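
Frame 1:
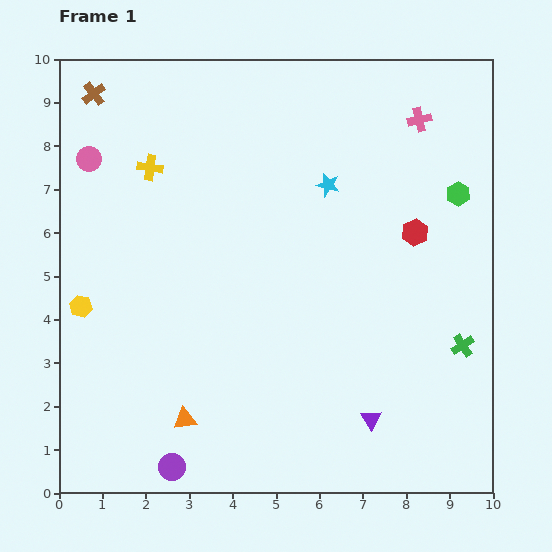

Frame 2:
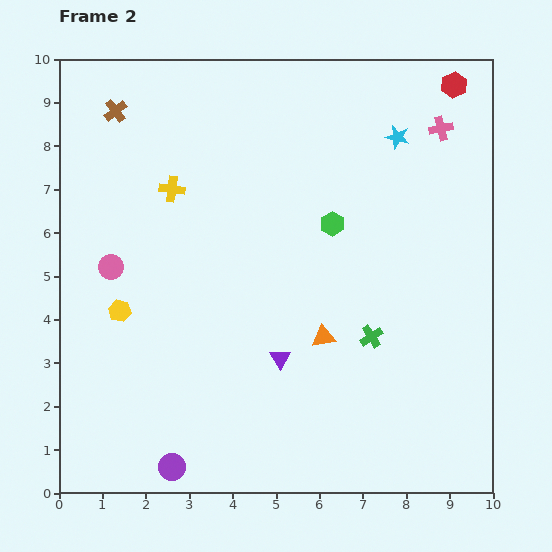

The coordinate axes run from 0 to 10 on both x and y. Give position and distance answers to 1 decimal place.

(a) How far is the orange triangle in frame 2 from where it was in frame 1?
3.7

The orange triangle moved from (2.9, 1.7) to (6.1, 3.6), a distance of √(3.2² + 1.9²) ≈ 3.7.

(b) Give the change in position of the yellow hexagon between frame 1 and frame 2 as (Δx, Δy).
(0.9, -0.1)

The yellow hexagon was at (0.5, 4.3) in frame 1 and (1.4, 4.2) in frame 2.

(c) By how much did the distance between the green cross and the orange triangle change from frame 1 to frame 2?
-5.5

Distance in frame 1: 6.6. Distance in frame 2: 1.1.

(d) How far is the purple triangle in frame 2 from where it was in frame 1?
2.5

The purple triangle moved from (7.2, 1.7) to (5.1, 3.1), a distance of √(2.1² + 1.4²) ≈ 2.5.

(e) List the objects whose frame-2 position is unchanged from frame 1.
the purple circle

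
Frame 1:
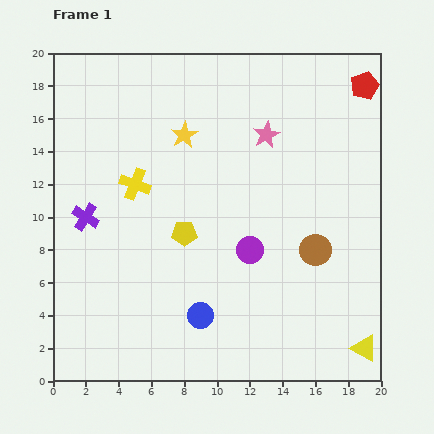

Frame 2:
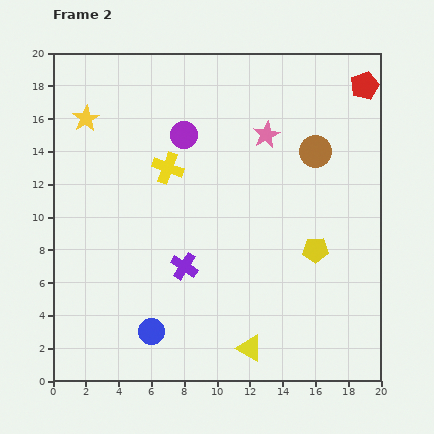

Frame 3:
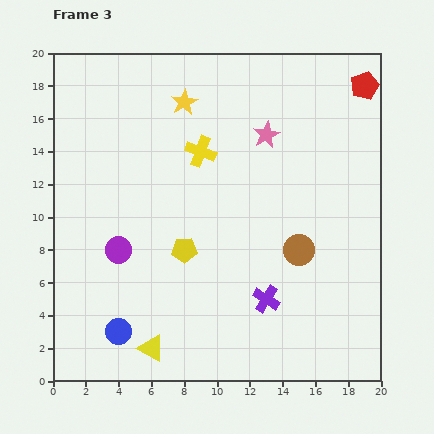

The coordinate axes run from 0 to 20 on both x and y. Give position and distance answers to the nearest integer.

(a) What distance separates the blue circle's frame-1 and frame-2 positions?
3

The blue circle moved from (9, 4) to (6, 3), a distance of √(3² + 1²) ≈ 3.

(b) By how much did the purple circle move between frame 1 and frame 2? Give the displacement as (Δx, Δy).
(-4, 7)

The purple circle was at (12, 8) in frame 1 and (8, 15) in frame 2.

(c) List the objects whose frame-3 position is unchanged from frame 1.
the red pentagon, the pink star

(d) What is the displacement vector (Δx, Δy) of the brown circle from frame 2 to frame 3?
(-1, -6)

The brown circle was at (16, 14) in frame 2 and (15, 8) in frame 3.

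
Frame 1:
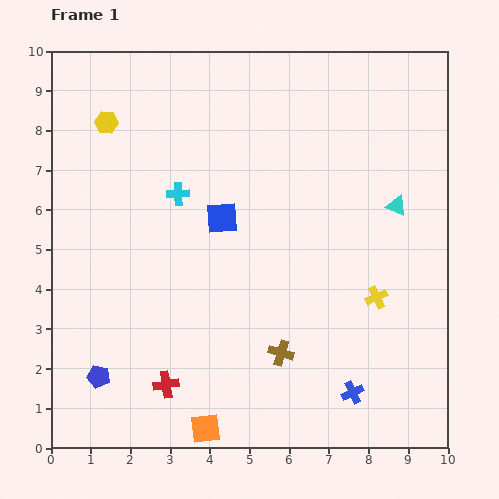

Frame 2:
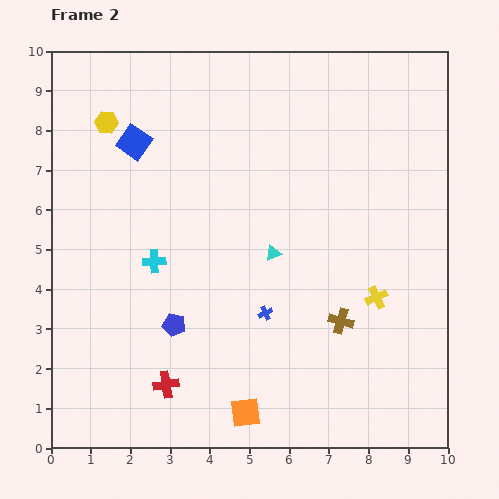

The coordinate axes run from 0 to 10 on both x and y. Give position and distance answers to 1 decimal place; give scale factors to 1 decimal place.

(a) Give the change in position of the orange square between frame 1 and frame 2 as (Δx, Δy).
(1.0, 0.4)

The orange square was at (3.9, 0.5) in frame 1 and (4.9, 0.9) in frame 2.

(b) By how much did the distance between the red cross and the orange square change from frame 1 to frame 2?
+0.6

Distance in frame 1: 1.5. Distance in frame 2: 2.1.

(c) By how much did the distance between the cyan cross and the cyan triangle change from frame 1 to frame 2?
-2.5

Distance in frame 1: 5.5. Distance in frame 2: 3.0.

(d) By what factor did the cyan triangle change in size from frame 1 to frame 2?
0.8×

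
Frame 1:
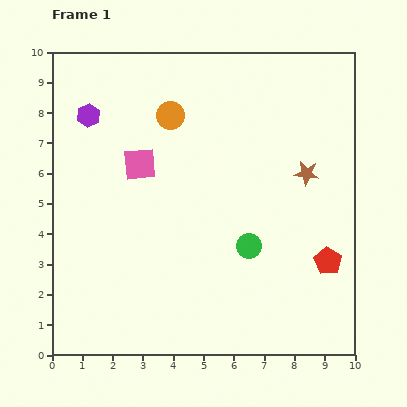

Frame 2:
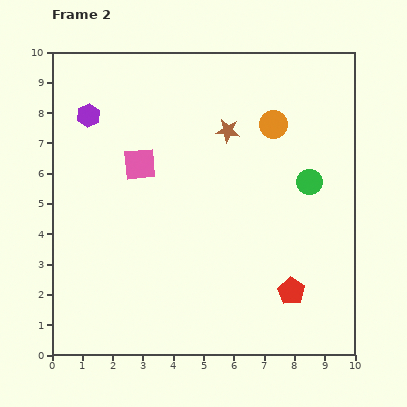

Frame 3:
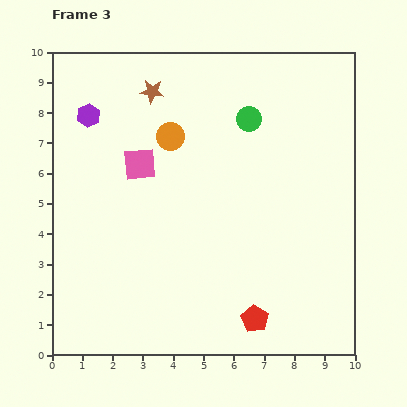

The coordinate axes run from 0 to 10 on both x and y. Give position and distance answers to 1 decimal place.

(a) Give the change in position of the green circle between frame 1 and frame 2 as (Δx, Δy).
(2.0, 2.1)

The green circle was at (6.5, 3.6) in frame 1 and (8.5, 5.7) in frame 2.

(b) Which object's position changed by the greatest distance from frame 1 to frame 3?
the brown star

(moved 5.8; next 4.2)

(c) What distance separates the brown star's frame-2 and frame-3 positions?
2.8

The brown star moved from (5.8, 7.4) to (3.3, 8.7), a distance of √(2.5² + 1.3²) ≈ 2.8.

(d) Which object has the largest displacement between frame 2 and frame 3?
the orange circle

(moved 3.4; next 2.9)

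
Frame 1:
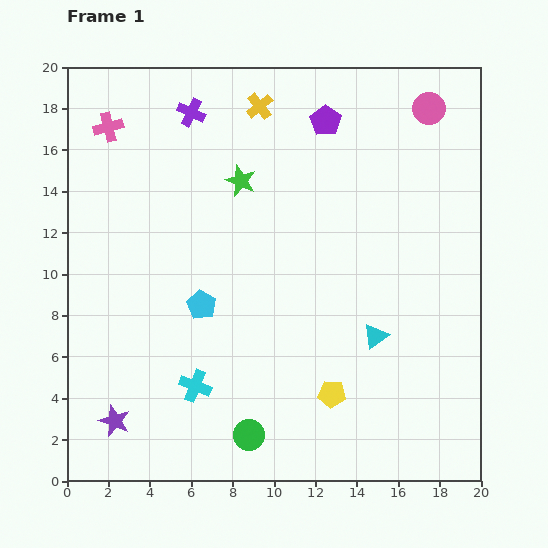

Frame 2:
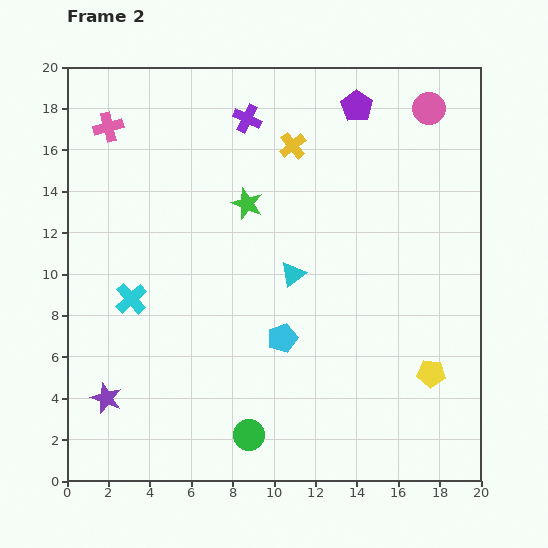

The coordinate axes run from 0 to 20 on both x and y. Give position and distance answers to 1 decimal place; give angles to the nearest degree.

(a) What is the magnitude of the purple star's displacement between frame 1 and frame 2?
1.2

The purple star moved from (2.3, 2.9) to (1.9, 4.0), a distance of √(0.4² + 1.1²) ≈ 1.2.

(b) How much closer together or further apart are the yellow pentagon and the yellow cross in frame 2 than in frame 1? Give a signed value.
-1.4

Distance in frame 1: 14.3. Distance in frame 2: 12.9.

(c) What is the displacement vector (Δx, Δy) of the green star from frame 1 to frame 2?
(0.3, -1.1)

The green star was at (8.4, 14.5) in frame 1 and (8.7, 13.4) in frame 2.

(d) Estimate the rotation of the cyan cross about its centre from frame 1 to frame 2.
27° clockwise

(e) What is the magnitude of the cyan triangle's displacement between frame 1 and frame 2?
5.0

The cyan triangle moved from (14.9, 7.0) to (10.9, 10.0), a distance of √(4.0² + 3.0²) ≈ 5.0.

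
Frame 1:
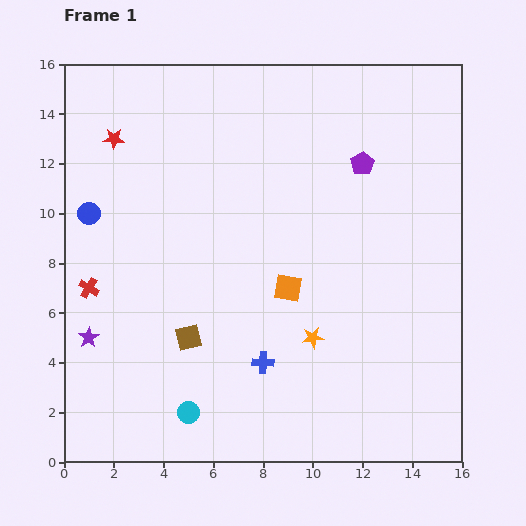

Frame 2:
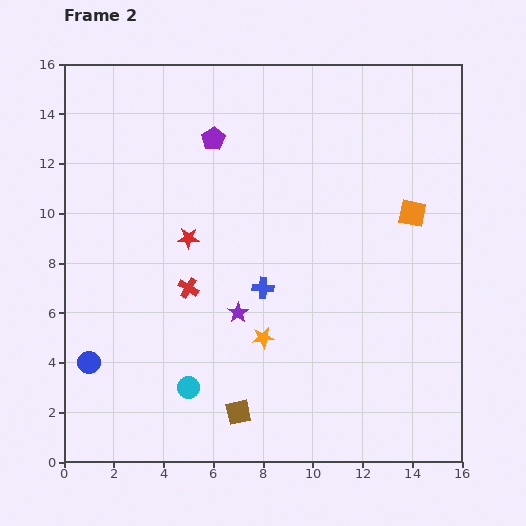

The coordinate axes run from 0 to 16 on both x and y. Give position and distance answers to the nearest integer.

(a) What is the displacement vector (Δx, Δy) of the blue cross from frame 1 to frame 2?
(0, 3)

The blue cross was at (8, 4) in frame 1 and (8, 7) in frame 2.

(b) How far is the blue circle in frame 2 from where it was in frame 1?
6

The blue circle moved from (1, 10) to (1, 4), a distance of √(0² + 6²) ≈ 6.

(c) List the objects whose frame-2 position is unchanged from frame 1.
none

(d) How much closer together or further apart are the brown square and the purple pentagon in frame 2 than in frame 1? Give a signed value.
+1

Distance in frame 1: 10. Distance in frame 2: 11.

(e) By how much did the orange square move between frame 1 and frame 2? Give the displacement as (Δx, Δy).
(5, 3)

The orange square was at (9, 7) in frame 1 and (14, 10) in frame 2.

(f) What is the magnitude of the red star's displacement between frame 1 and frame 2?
5

The red star moved from (2, 13) to (5, 9), a distance of √(3² + 4²) ≈ 5.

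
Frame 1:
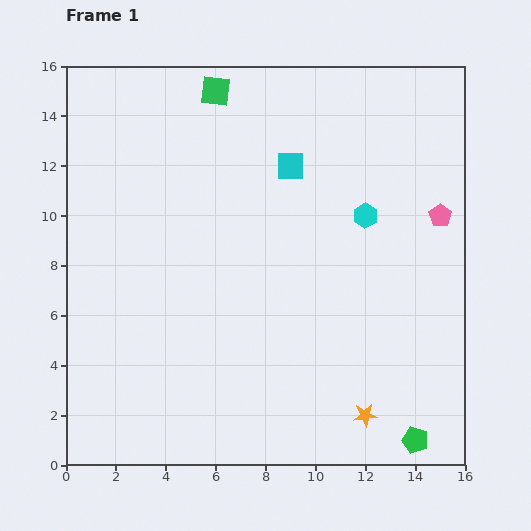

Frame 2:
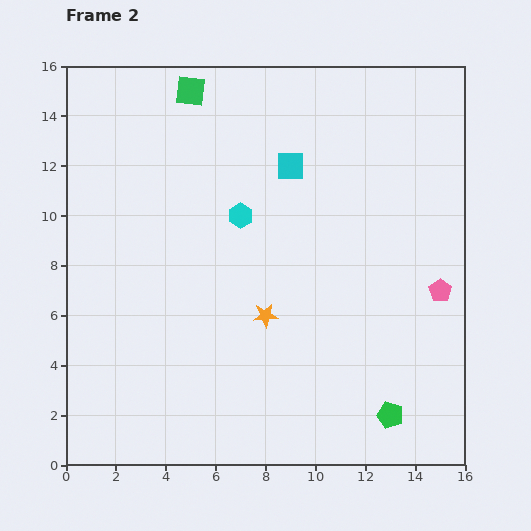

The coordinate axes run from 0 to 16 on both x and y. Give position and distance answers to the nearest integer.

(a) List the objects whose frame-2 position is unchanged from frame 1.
the cyan square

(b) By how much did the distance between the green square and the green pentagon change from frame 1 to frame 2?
-1

Distance in frame 1: 16. Distance in frame 2: 15.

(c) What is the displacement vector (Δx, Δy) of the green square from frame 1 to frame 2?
(-1, 0)

The green square was at (6, 15) in frame 1 and (5, 15) in frame 2.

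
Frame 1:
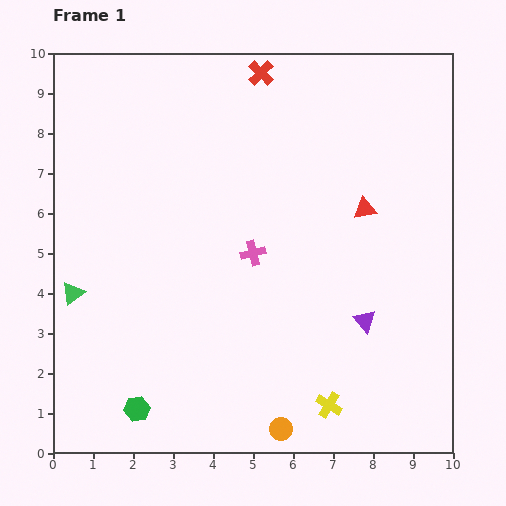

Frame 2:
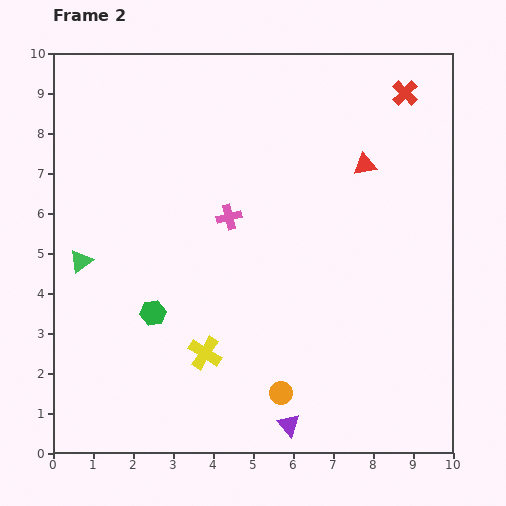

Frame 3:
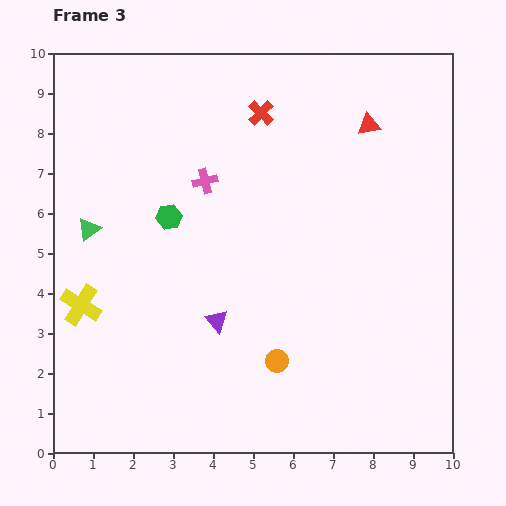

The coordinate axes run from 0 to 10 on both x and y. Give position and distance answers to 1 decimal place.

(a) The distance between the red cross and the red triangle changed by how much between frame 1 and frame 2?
-2.2

Distance in frame 1: 4.3. Distance in frame 2: 2.1.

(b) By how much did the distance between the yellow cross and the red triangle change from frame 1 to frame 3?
+3.5

Distance in frame 1: 5.0. Distance in frame 3: 8.5.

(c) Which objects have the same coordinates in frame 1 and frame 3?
none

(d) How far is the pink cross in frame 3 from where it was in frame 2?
1.1

The pink cross moved from (4.4, 5.9) to (3.8, 6.8), a distance of √(0.6² + 0.9²) ≈ 1.1.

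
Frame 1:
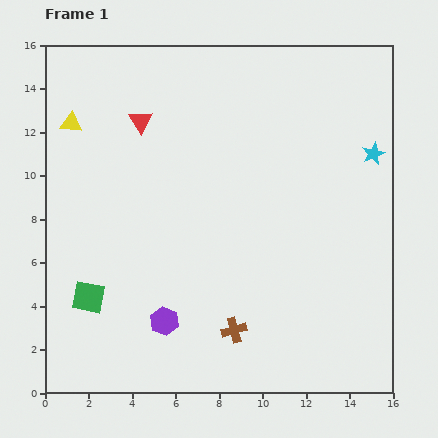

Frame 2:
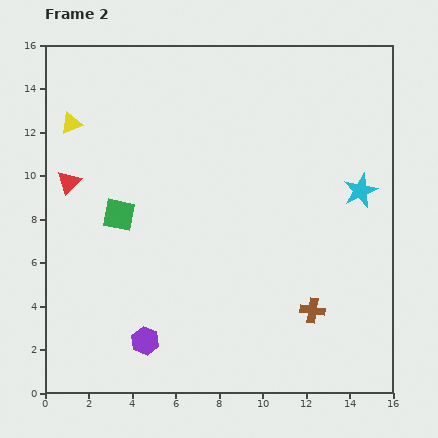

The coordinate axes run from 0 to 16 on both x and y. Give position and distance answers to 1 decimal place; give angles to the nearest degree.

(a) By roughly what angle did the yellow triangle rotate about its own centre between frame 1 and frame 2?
26° counter-clockwise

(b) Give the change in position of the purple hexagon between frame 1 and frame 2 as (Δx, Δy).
(-0.9, -0.9)

The purple hexagon was at (5.5, 3.3) in frame 1 and (4.6, 2.4) in frame 2.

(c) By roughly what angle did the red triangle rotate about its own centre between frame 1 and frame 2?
16° clockwise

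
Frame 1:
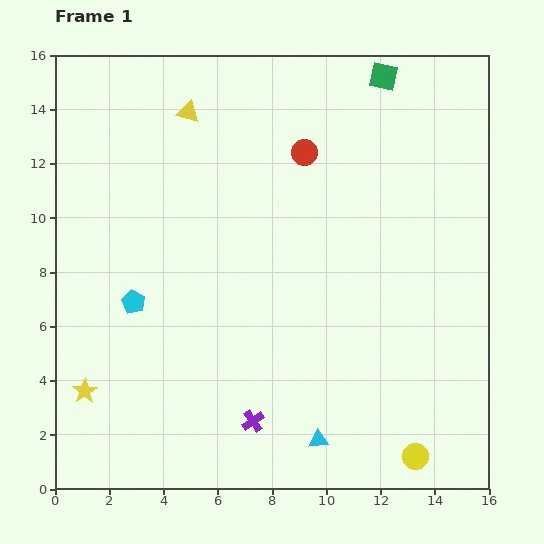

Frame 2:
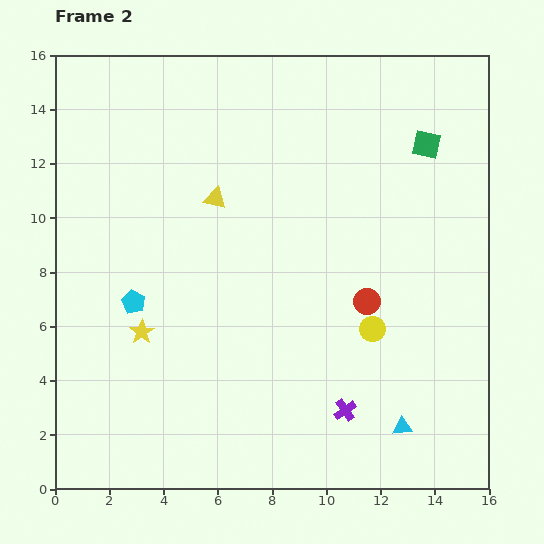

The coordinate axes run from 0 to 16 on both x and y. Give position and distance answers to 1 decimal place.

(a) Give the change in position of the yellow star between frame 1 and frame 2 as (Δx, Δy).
(2.1, 2.2)

The yellow star was at (1.1, 3.6) in frame 1 and (3.2, 5.8) in frame 2.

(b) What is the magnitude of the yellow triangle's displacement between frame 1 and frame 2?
3.4

The yellow triangle moved from (4.9, 13.9) to (5.9, 10.7), a distance of √(1.0² + 3.2²) ≈ 3.4.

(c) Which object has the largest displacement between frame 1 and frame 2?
the red circle

(moved 6.0; next 5.0)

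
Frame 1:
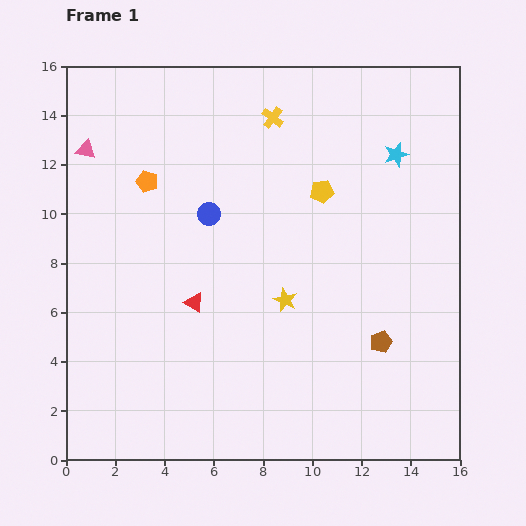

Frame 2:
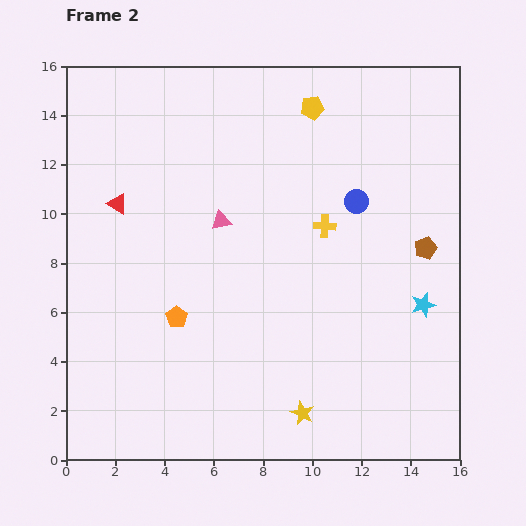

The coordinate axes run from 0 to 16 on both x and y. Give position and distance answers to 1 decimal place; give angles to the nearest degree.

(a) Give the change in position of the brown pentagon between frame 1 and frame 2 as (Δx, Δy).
(1.8, 3.8)

The brown pentagon was at (12.8, 4.8) in frame 1 and (14.6, 8.6) in frame 2.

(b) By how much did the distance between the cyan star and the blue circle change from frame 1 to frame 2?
-3.0

Distance in frame 1: 8.0. Distance in frame 2: 5.0.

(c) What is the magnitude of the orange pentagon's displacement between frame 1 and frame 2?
5.6

The orange pentagon moved from (3.3, 11.3) to (4.5, 5.8), a distance of √(1.2² + 5.5²) ≈ 5.6.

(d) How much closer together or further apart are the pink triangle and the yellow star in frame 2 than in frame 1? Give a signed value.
-1.6

Distance in frame 1: 10.1. Distance in frame 2: 8.5.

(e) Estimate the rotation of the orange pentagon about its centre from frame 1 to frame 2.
17° clockwise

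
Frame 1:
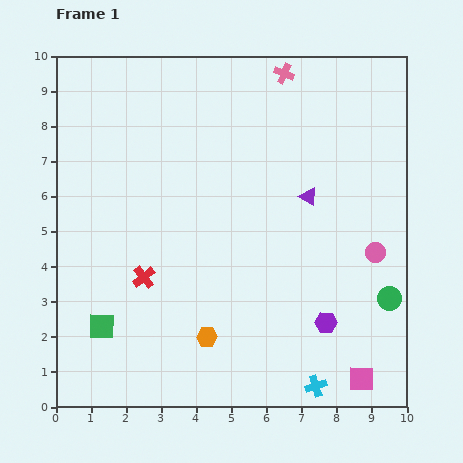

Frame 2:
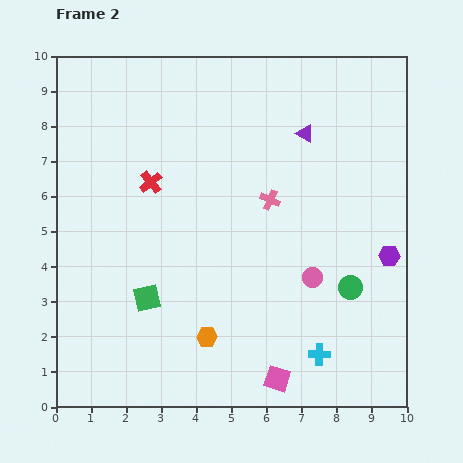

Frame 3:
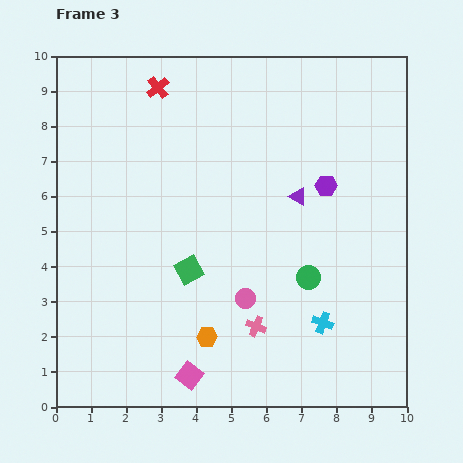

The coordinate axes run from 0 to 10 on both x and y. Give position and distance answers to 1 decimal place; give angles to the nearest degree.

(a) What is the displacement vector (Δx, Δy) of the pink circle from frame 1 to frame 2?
(-1.8, -0.7)

The pink circle was at (9.1, 4.4) in frame 1 and (7.3, 3.7) in frame 2.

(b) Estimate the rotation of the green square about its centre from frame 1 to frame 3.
30° counter-clockwise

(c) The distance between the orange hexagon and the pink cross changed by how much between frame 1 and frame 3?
-6.4

Distance in frame 1: 7.8. Distance in frame 3: 1.4.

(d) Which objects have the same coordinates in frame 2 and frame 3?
the orange hexagon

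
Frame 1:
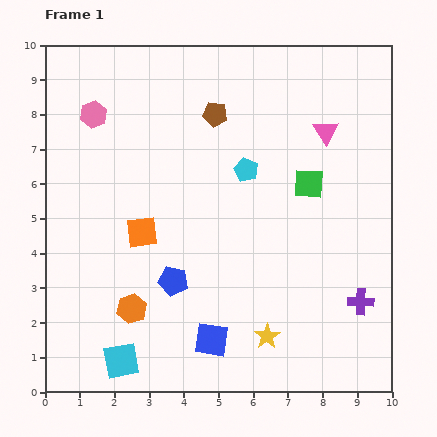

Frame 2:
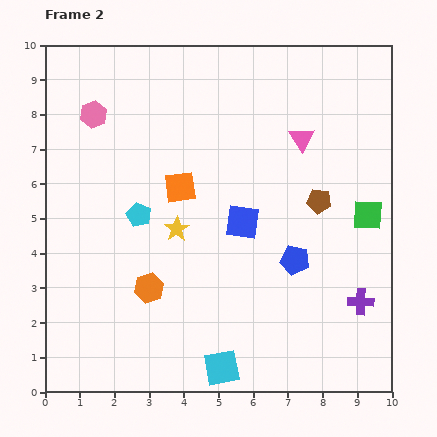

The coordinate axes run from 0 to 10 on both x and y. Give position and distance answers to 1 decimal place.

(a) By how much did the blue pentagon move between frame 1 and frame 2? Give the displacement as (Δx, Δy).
(3.5, 0.6)

The blue pentagon was at (3.7, 3.2) in frame 1 and (7.2, 3.8) in frame 2.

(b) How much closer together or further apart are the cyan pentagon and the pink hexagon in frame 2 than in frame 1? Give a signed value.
-1.5

Distance in frame 1: 4.7. Distance in frame 2: 3.2.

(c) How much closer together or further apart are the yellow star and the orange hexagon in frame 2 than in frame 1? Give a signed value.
-2.1

Distance in frame 1: 4.0. Distance in frame 2: 1.9.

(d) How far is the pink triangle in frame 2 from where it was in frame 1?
0.7

The pink triangle moved from (8.1, 7.5) to (7.4, 7.3), a distance of √(0.7² + 0.2²) ≈ 0.7.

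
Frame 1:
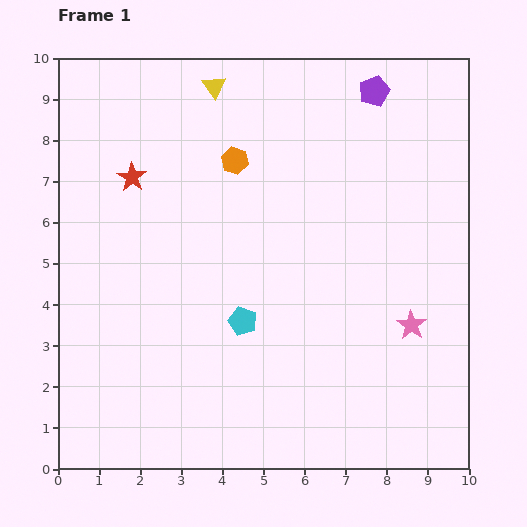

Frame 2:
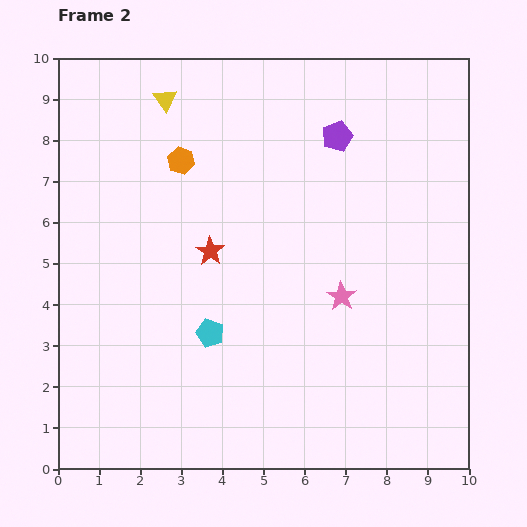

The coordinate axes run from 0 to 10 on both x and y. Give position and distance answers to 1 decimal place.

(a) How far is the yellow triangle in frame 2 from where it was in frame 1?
1.2

The yellow triangle moved from (3.8, 9.3) to (2.6, 9.0), a distance of √(1.2² + 0.3²) ≈ 1.2.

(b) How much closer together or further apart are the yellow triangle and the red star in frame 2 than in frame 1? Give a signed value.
+0.9

Distance in frame 1: 3.0. Distance in frame 2: 3.9.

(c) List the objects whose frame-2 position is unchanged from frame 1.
none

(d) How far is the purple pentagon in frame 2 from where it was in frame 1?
1.4

The purple pentagon moved from (7.7, 9.2) to (6.8, 8.1), a distance of √(0.9² + 1.1²) ≈ 1.4.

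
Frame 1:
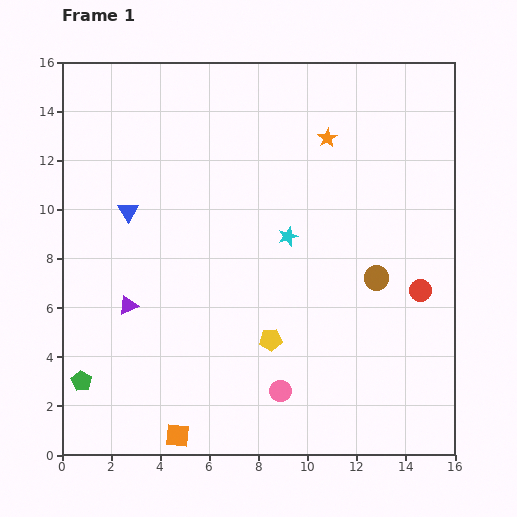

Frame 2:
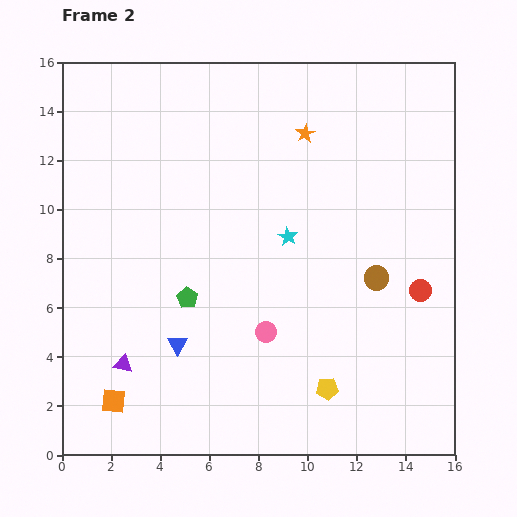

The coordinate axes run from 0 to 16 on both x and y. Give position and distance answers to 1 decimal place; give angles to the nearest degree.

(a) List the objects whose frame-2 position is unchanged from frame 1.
the cyan star, the brown circle, the red circle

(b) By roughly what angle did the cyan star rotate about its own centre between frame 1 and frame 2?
23° counter-clockwise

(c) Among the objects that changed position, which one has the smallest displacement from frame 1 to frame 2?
the orange star

(moved 0.9)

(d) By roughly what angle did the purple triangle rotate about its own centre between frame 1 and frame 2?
38° clockwise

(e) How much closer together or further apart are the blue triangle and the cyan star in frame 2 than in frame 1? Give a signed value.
-0.3

Distance in frame 1: 6.6. Distance in frame 2: 6.3.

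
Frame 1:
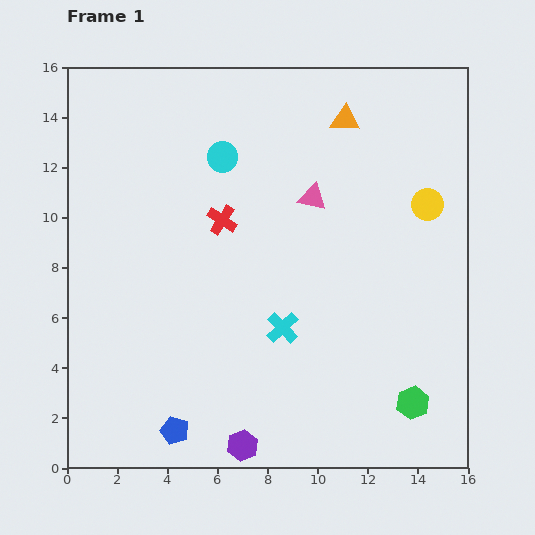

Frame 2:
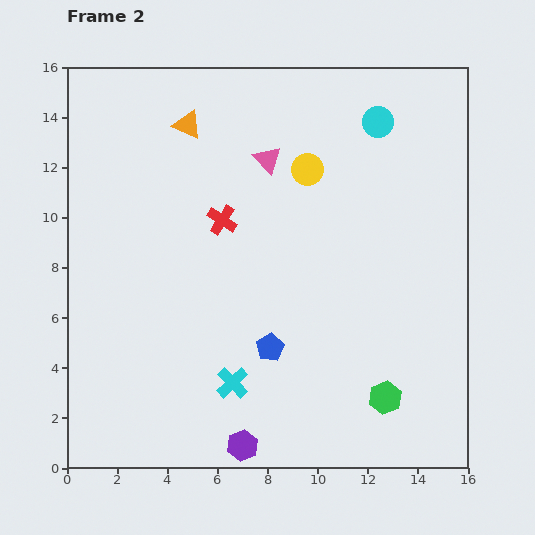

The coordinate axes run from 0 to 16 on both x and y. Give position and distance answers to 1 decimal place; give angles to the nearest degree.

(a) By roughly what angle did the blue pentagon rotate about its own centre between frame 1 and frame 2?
23° clockwise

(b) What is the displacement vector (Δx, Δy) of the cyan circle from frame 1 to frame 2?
(6.2, 1.4)

The cyan circle was at (6.2, 12.4) in frame 1 and (12.4, 13.8) in frame 2.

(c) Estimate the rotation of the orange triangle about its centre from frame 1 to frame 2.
21° clockwise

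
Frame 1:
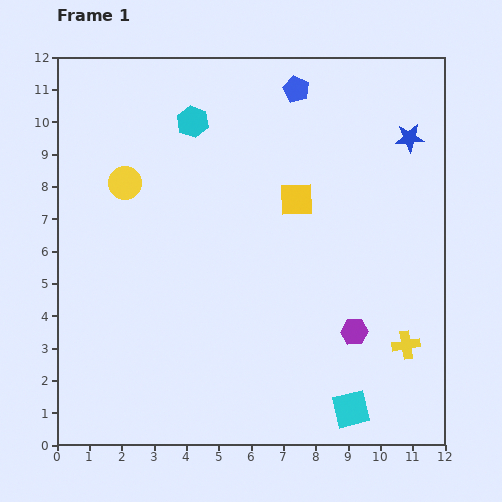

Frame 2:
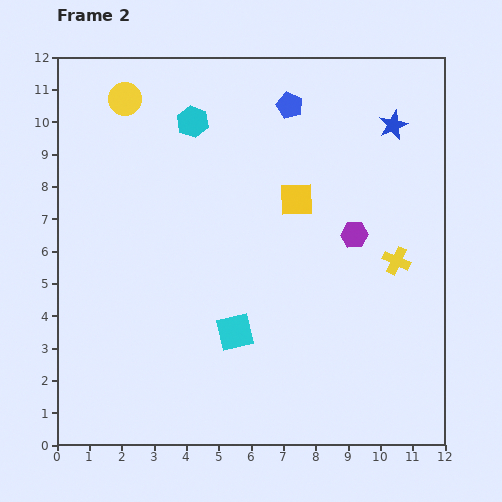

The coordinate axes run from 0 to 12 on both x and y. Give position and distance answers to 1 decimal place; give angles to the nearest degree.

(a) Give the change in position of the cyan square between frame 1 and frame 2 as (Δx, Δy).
(-3.6, 2.4)

The cyan square was at (9.1, 1.1) in frame 1 and (5.5, 3.5) in frame 2.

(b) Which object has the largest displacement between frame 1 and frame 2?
the cyan square

(moved 4.3; next 3.0)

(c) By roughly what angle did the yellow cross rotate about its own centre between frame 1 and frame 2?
33° clockwise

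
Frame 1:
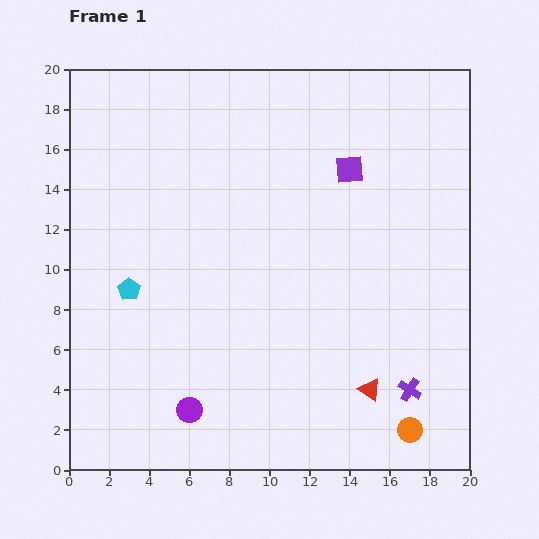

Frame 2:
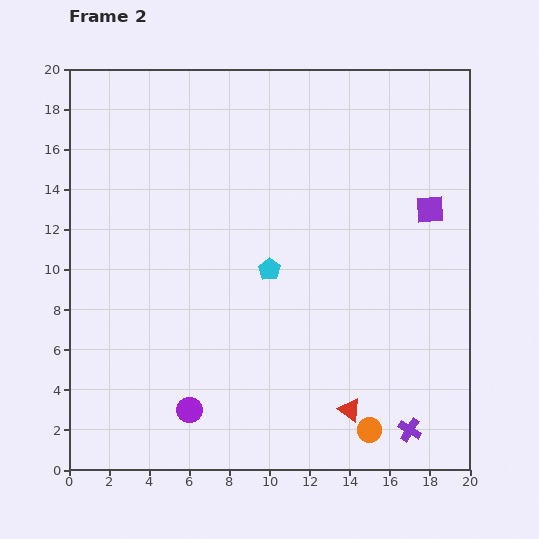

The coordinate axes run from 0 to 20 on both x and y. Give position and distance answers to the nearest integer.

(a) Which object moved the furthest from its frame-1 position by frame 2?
the cyan pentagon

(moved 7; next 4)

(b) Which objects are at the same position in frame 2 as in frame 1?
the purple circle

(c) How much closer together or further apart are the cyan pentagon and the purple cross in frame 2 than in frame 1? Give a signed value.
-4

Distance in frame 1: 15. Distance in frame 2: 11.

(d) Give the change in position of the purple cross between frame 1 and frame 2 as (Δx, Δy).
(0, -2)

The purple cross was at (17, 4) in frame 1 and (17, 2) in frame 2.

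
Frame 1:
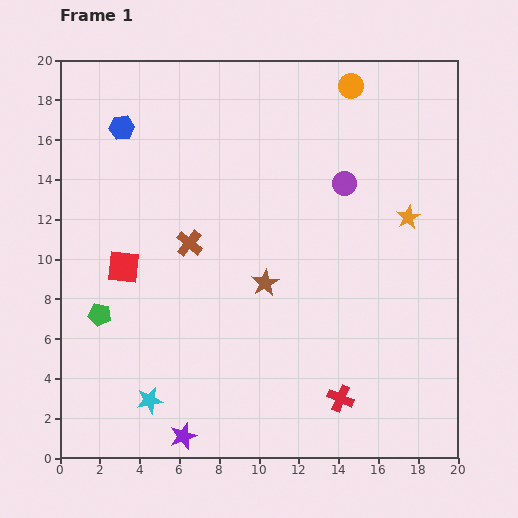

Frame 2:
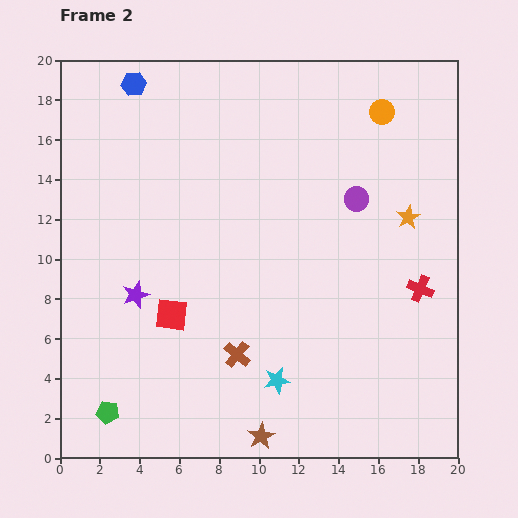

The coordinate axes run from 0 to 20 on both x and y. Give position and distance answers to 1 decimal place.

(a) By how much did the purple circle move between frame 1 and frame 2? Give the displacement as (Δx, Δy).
(0.6, -0.8)

The purple circle was at (14.3, 13.8) in frame 1 and (14.9, 13.0) in frame 2.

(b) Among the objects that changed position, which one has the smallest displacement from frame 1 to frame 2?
the purple circle

(moved 1.0)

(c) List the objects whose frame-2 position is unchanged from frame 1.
the orange star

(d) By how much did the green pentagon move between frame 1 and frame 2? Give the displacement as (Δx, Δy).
(0.4, -4.9)

The green pentagon was at (2.0, 7.2) in frame 1 and (2.4, 2.3) in frame 2.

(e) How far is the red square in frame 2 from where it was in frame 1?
3.4

The red square moved from (3.2, 9.6) to (5.6, 7.2), a distance of √(2.4² + 2.4²) ≈ 3.4.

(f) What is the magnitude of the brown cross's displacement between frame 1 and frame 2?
6.1

The brown cross moved from (6.5, 10.8) to (8.9, 5.2), a distance of √(2.4² + 5.6²) ≈ 6.1.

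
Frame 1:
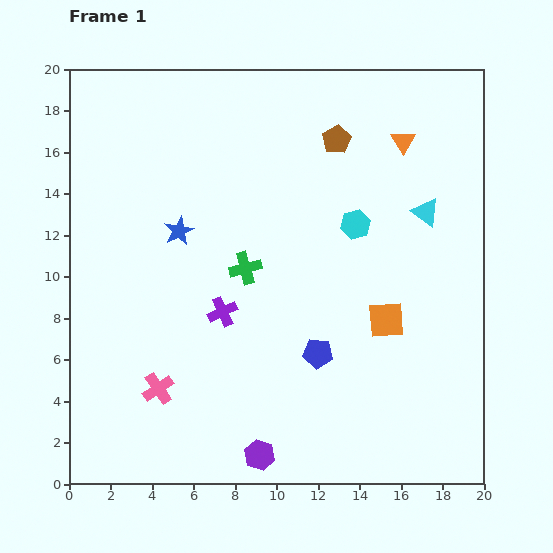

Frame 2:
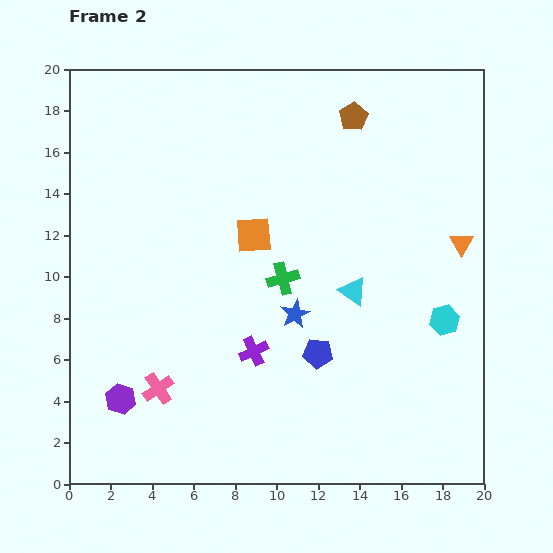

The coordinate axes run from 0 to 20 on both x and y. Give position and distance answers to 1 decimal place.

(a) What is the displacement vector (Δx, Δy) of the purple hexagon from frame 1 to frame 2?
(-6.7, 2.7)

The purple hexagon was at (9.2, 1.4) in frame 1 and (2.5, 4.1) in frame 2.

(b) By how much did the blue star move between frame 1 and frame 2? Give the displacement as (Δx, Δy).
(5.6, -4.0)

The blue star was at (5.3, 12.2) in frame 1 and (10.9, 8.2) in frame 2.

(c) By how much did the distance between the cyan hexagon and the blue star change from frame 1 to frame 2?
-1.3

Distance in frame 1: 8.5. Distance in frame 2: 7.2.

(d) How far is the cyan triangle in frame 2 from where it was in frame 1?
5.2

The cyan triangle moved from (17.2, 13.1) to (13.7, 9.3), a distance of √(3.5² + 3.8²) ≈ 5.2.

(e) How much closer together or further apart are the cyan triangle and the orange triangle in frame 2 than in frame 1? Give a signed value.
+2.1

Distance in frame 1: 3.6. Distance in frame 2: 5.7.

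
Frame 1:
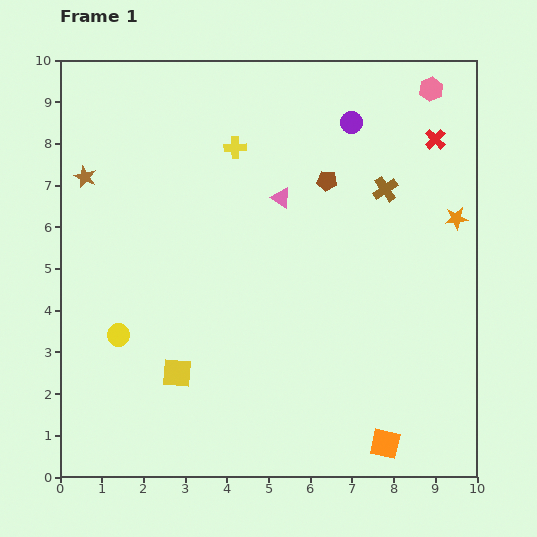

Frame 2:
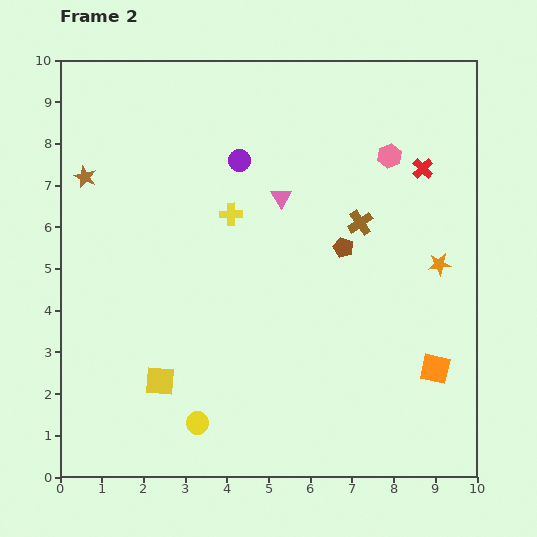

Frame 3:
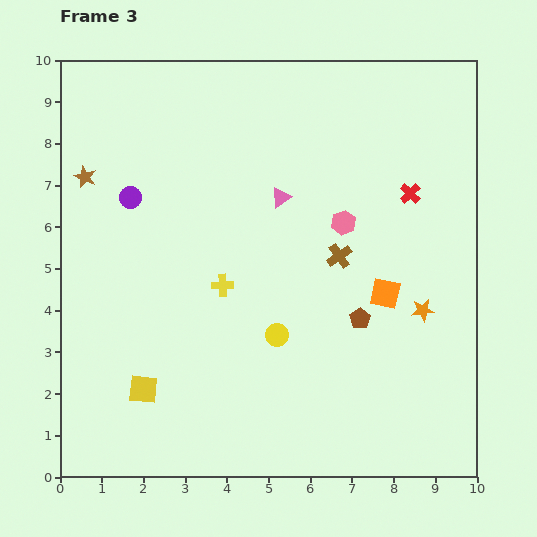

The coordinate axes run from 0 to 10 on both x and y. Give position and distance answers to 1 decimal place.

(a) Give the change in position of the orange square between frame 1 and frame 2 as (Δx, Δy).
(1.2, 1.8)

The orange square was at (7.8, 0.8) in frame 1 and (9.0, 2.6) in frame 2.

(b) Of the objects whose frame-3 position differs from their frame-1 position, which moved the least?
the yellow square

(moved 0.9)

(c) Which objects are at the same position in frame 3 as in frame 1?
the brown star, the pink triangle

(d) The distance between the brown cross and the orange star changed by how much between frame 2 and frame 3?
+0.3

Distance in frame 2: 2.1. Distance in frame 3: 2.4.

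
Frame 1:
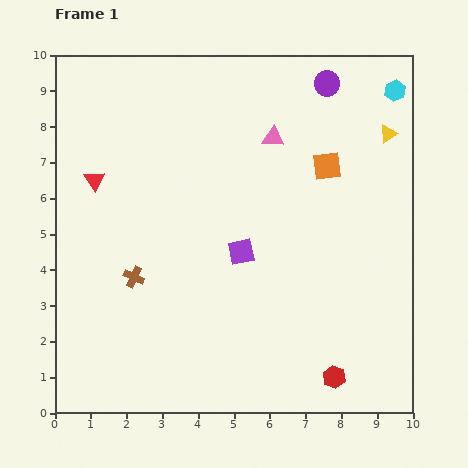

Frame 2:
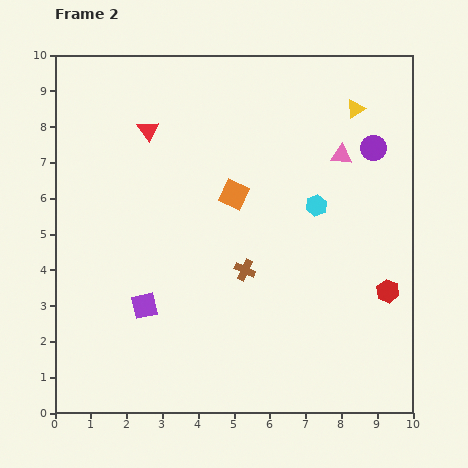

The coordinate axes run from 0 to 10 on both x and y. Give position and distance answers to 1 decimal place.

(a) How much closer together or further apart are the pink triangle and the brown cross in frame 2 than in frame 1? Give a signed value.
-1.3

Distance in frame 1: 5.5. Distance in frame 2: 4.2.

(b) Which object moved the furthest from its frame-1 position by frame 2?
the cyan hexagon

(moved 3.9; next 3.1)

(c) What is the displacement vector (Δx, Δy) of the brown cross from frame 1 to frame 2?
(3.1, 0.2)

The brown cross was at (2.2, 3.8) in frame 1 and (5.3, 4.0) in frame 2.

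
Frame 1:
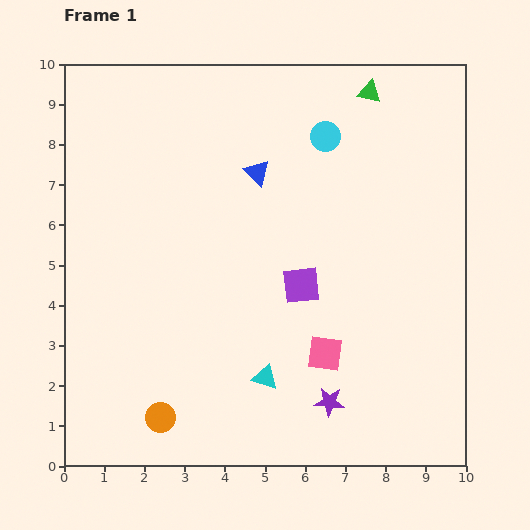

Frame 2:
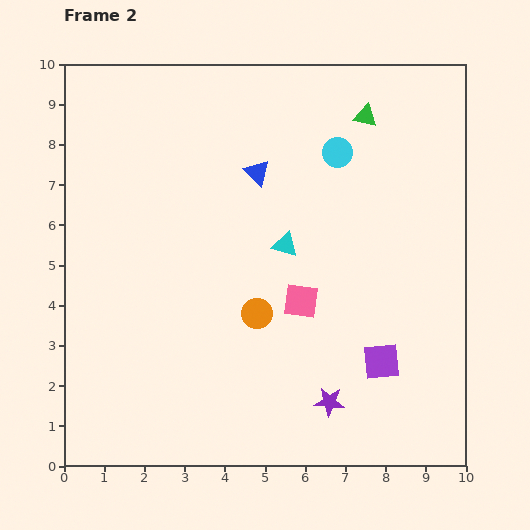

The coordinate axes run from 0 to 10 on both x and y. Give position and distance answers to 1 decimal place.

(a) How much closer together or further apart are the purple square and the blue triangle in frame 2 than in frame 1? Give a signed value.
+2.6

Distance in frame 1: 3.0. Distance in frame 2: 5.6.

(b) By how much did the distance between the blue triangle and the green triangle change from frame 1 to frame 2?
-0.4

Distance in frame 1: 3.4. Distance in frame 2: 3.0.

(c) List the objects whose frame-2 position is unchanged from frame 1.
the blue triangle, the purple star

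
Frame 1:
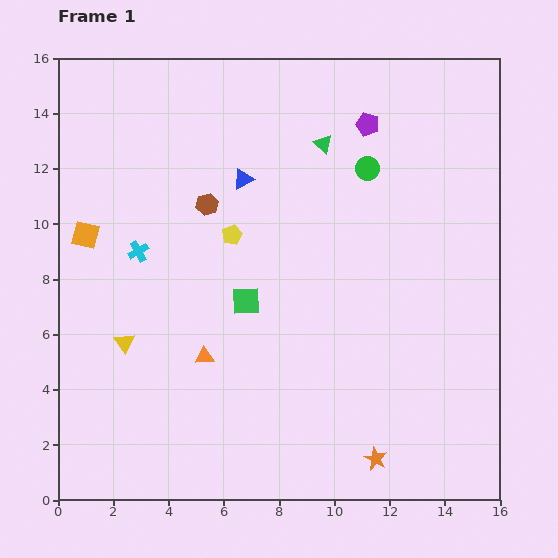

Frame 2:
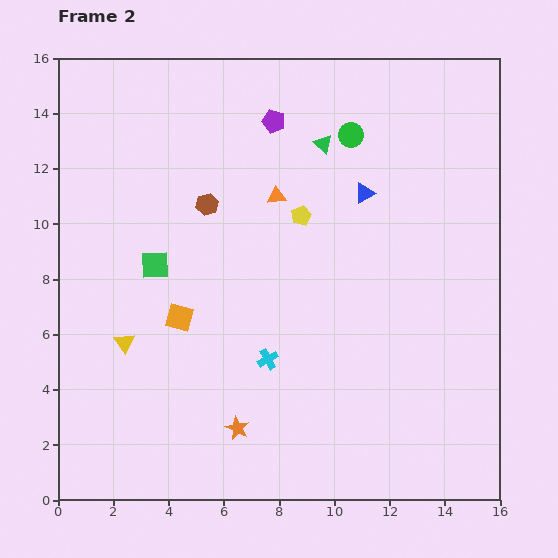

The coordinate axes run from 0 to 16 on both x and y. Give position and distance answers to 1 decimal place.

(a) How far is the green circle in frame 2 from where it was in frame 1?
1.3

The green circle moved from (11.2, 12.0) to (10.6, 13.2), a distance of √(0.6² + 1.2²) ≈ 1.3.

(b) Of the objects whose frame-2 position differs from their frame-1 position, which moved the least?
the green circle

(moved 1.3)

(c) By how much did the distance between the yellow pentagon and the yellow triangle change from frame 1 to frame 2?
+2.4

Distance in frame 1: 5.5. Distance in frame 2: 7.9.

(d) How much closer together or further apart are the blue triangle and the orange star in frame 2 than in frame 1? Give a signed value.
-1.5

Distance in frame 1: 11.2. Distance in frame 2: 9.7.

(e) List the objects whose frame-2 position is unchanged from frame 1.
the yellow triangle, the brown hexagon, the green triangle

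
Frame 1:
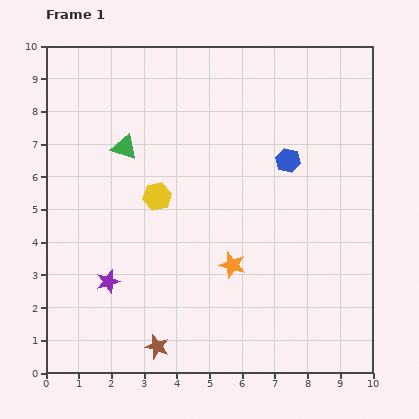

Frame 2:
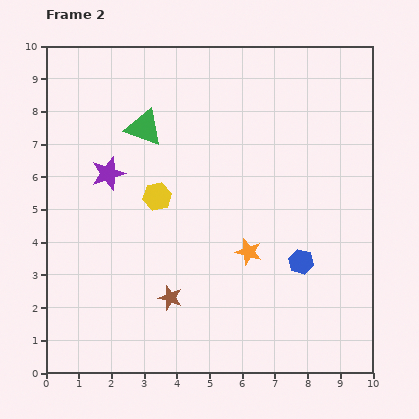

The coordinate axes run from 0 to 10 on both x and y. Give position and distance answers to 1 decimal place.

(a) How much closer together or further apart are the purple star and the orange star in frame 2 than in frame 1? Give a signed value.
+1.1

Distance in frame 1: 3.8. Distance in frame 2: 4.9.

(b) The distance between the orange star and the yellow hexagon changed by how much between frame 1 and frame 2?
+0.2

Distance in frame 1: 3.1. Distance in frame 2: 3.3.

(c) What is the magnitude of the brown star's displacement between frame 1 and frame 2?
1.6

The brown star moved from (3.4, 0.8) to (3.8, 2.3), a distance of √(0.4² + 1.5²) ≈ 1.6.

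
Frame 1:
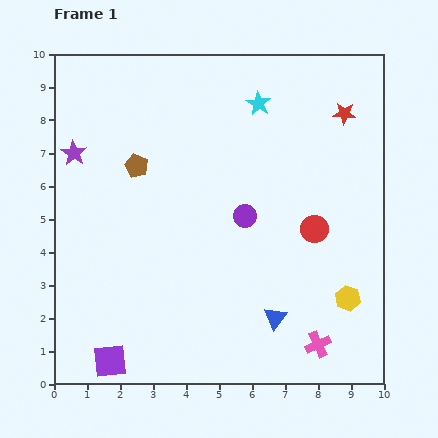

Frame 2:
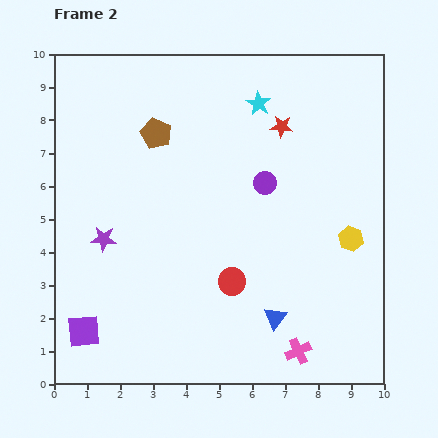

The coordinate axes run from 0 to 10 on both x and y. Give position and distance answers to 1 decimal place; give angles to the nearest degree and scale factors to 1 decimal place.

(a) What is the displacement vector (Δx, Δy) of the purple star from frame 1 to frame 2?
(0.9, -2.6)

The purple star was at (0.6, 7.0) in frame 1 and (1.5, 4.4) in frame 2.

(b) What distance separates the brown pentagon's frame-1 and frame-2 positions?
1.2

The brown pentagon moved from (2.5, 6.6) to (3.1, 7.6), a distance of √(0.6² + 1.0²) ≈ 1.2.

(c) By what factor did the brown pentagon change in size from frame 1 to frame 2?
1.3×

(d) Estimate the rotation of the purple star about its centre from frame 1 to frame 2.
28° counter-clockwise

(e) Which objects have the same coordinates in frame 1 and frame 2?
the cyan star, the blue triangle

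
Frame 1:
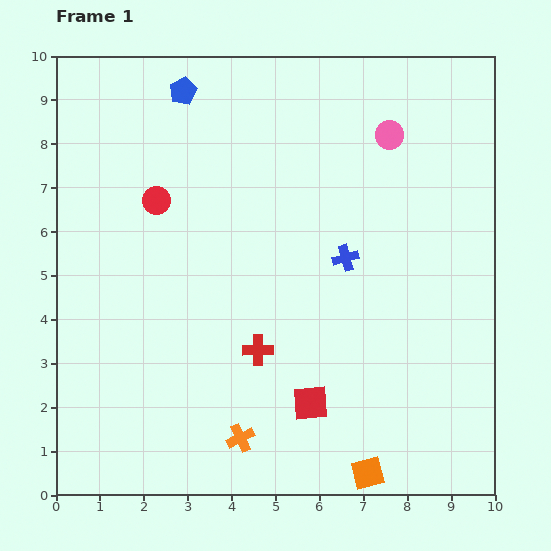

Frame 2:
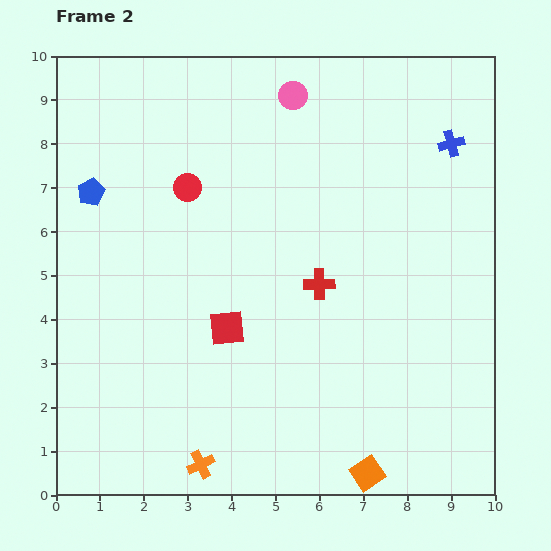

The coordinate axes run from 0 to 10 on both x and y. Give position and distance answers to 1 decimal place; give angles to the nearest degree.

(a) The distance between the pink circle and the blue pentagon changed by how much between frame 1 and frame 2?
+0.3

Distance in frame 1: 4.8. Distance in frame 2: 5.1.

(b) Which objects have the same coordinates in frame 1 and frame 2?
the orange square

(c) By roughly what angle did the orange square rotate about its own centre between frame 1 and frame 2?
19° counter-clockwise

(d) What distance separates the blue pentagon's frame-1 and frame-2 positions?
3.1

The blue pentagon moved from (2.9, 9.2) to (0.8, 6.9), a distance of √(2.1² + 2.3²) ≈ 3.1.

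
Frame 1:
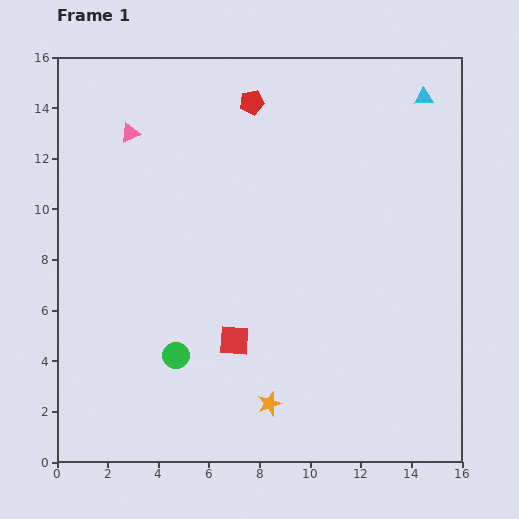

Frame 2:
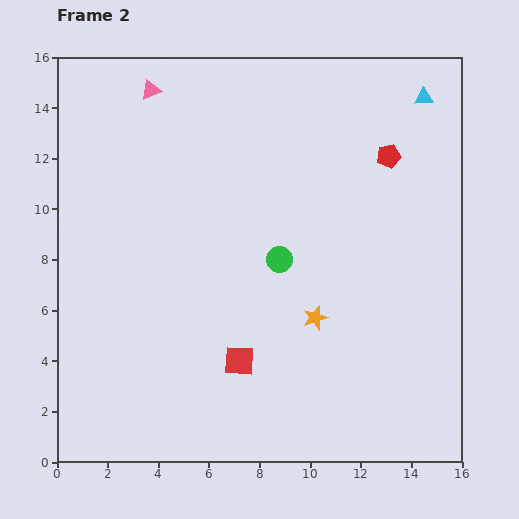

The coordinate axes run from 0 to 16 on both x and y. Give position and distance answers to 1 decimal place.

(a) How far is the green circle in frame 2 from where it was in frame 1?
5.6

The green circle moved from (4.7, 4.2) to (8.8, 8.0), a distance of √(4.1² + 3.8²) ≈ 5.6.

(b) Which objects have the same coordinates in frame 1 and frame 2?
the cyan triangle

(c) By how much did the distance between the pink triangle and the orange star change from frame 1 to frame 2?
-0.9

Distance in frame 1: 12.0. Distance in frame 2: 11.1.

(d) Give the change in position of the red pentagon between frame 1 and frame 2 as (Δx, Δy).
(5.4, -2.1)

The red pentagon was at (7.7, 14.2) in frame 1 and (13.1, 12.1) in frame 2.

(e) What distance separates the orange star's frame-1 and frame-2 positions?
3.8

The orange star moved from (8.4, 2.3) to (10.2, 5.7), a distance of √(1.8² + 3.4²) ≈ 3.8.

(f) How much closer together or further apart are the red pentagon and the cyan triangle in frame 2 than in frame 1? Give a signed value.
-4.1

Distance in frame 1: 6.8. Distance in frame 2: 2.7.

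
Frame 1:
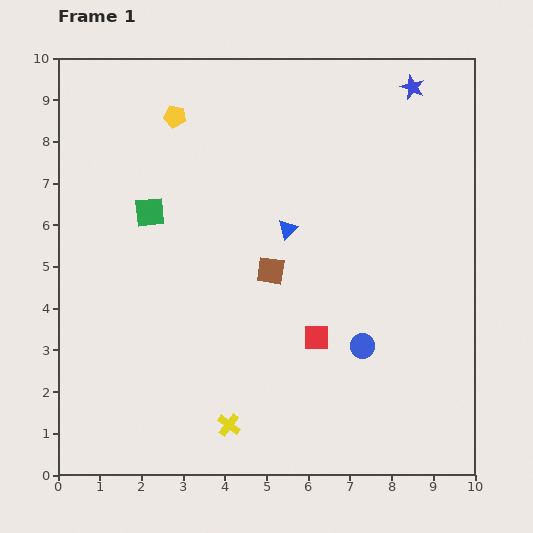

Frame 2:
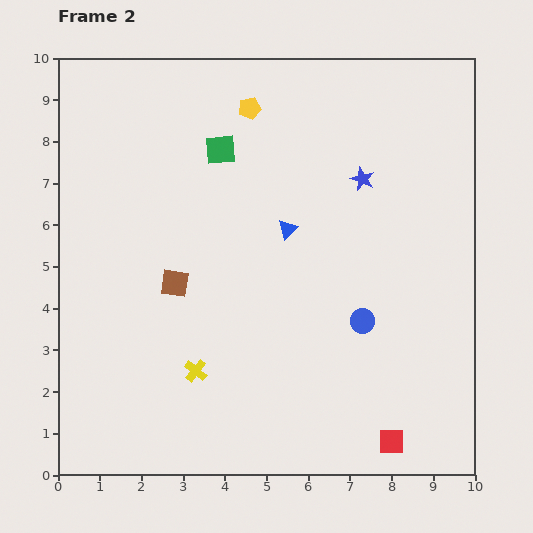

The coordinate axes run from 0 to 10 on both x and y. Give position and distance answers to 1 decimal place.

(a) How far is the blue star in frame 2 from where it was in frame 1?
2.5

The blue star moved from (8.5, 9.3) to (7.3, 7.1), a distance of √(1.2² + 2.2²) ≈ 2.5.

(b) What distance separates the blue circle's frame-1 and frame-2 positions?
0.6

The blue circle moved from (7.3, 3.1) to (7.3, 3.7), a distance of √(0.0² + 0.6²) ≈ 0.6.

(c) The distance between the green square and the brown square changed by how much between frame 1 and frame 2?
+0.2

Distance in frame 1: 3.2. Distance in frame 2: 3.4.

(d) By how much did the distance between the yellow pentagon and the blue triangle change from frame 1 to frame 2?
-0.8

Distance in frame 1: 3.8. Distance in frame 2: 3.0.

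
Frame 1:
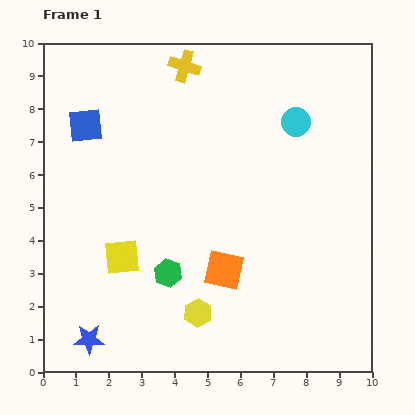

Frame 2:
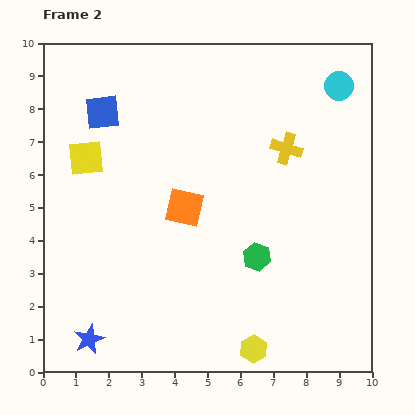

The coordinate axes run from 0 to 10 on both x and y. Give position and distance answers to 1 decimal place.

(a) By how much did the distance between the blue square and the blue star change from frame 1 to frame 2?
+0.4

Distance in frame 1: 6.5. Distance in frame 2: 6.9.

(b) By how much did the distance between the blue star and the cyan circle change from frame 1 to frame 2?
+1.7

Distance in frame 1: 9.1. Distance in frame 2: 10.8.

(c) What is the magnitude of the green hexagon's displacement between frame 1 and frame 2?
2.7

The green hexagon moved from (3.8, 3.0) to (6.5, 3.5), a distance of √(2.7² + 0.5²) ≈ 2.7.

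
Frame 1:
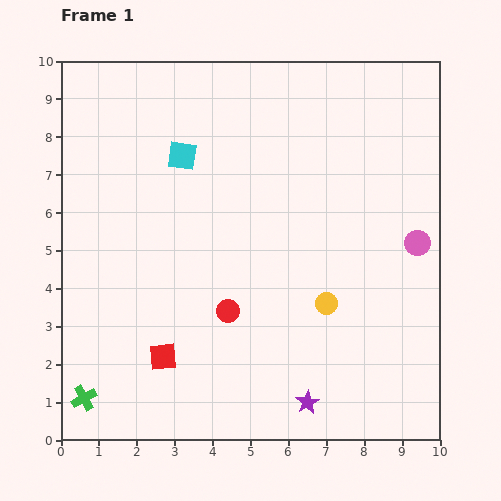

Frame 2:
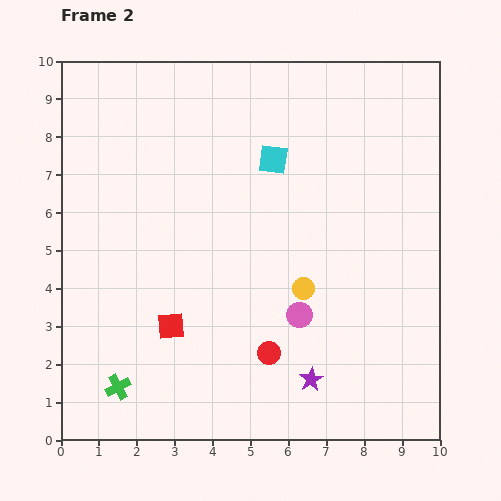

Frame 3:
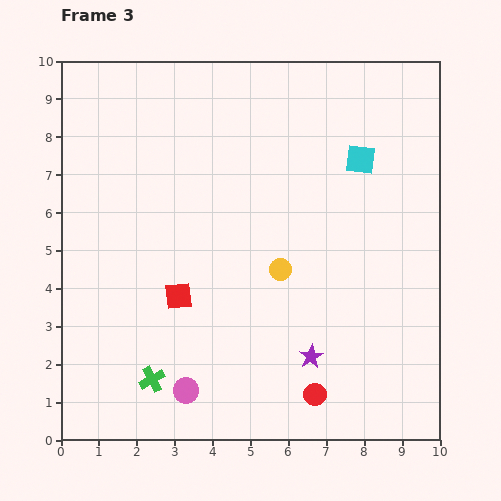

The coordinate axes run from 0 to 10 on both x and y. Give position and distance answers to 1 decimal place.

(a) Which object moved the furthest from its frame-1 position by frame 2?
the pink circle

(moved 3.6; next 2.4)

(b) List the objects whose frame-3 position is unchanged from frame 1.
none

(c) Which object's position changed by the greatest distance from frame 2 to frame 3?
the pink circle

(moved 3.6; next 2.3)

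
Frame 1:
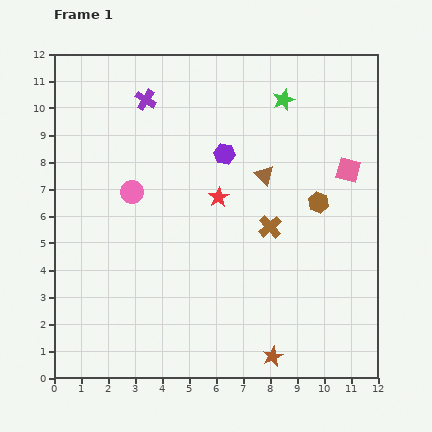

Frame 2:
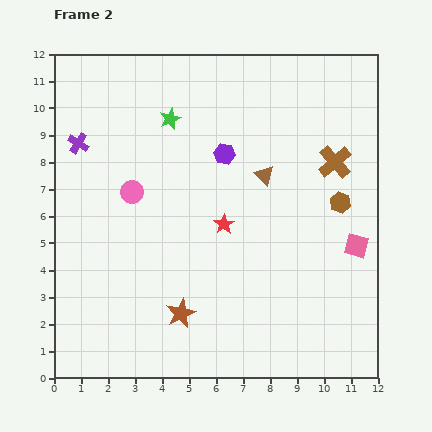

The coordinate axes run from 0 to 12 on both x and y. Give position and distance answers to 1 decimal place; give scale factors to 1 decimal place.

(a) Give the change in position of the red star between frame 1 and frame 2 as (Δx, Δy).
(0.2, -1.0)

The red star was at (6.1, 6.7) in frame 1 and (6.3, 5.7) in frame 2.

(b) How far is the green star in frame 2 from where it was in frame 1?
4.3

The green star moved from (8.5, 10.3) to (4.3, 9.6), a distance of √(4.2² + 0.7²) ≈ 4.3.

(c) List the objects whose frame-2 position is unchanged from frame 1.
the pink circle, the purple hexagon, the brown triangle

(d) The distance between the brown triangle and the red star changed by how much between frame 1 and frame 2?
+0.4

Distance in frame 1: 1.9. Distance in frame 2: 2.3.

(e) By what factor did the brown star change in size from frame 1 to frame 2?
1.5×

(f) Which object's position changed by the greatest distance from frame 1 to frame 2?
the green star

(moved 4.3; next 3.8)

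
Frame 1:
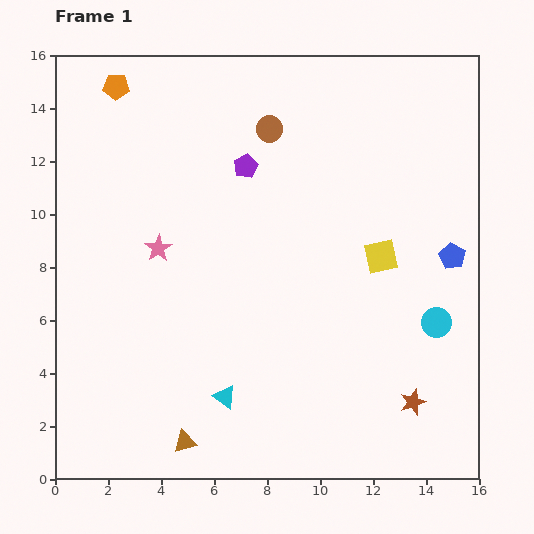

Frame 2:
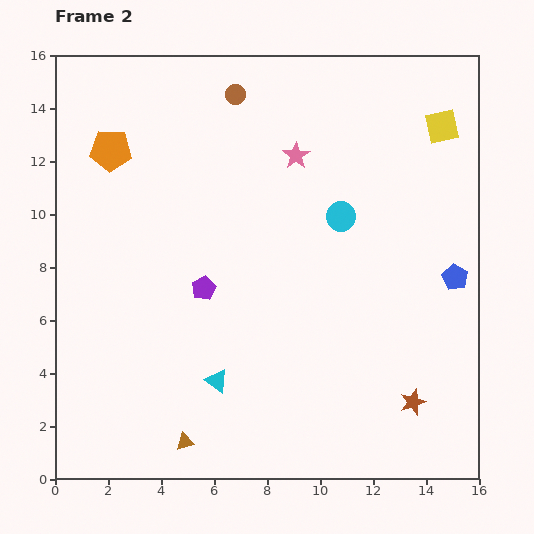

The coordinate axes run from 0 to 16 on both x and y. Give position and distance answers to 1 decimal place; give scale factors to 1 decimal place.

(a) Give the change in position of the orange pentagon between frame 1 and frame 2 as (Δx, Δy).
(-0.2, -2.4)

The orange pentagon was at (2.3, 14.8) in frame 1 and (2.1, 12.4) in frame 2.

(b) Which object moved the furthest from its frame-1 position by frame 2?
the pink star

(moved 6.3; next 5.4)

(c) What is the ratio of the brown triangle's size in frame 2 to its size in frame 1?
0.8×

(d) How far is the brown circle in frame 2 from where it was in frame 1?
1.8

The brown circle moved from (8.1, 13.2) to (6.8, 14.5), a distance of √(1.3² + 1.3²) ≈ 1.8.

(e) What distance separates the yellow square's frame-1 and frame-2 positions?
5.4

The yellow square moved from (12.3, 8.4) to (14.6, 13.3), a distance of √(2.3² + 4.9²) ≈ 5.4.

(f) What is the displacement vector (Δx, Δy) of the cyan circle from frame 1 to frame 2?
(-3.6, 4.0)

The cyan circle was at (14.4, 5.9) in frame 1 and (10.8, 9.9) in frame 2.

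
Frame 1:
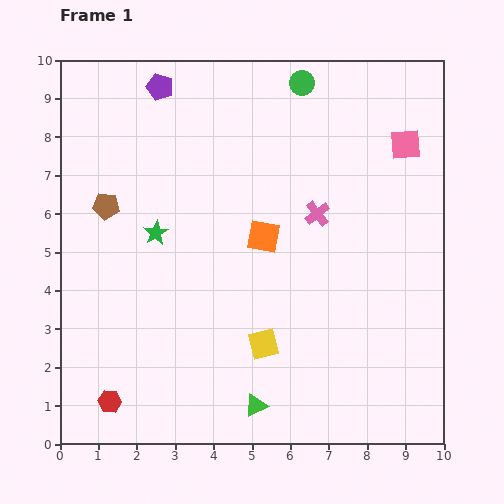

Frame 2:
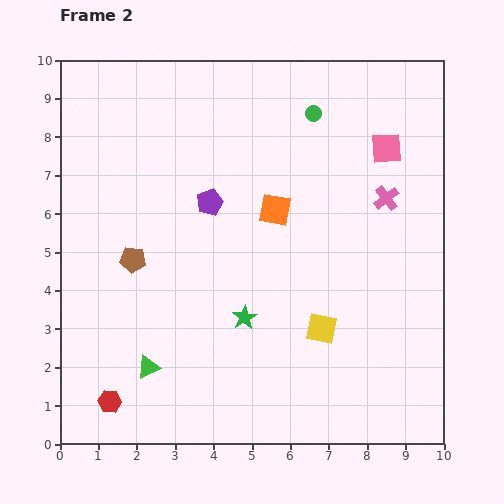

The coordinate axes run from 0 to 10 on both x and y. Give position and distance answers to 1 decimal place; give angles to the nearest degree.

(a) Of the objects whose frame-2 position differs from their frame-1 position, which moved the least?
the pink square

(moved 0.5)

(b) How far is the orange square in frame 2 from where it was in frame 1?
0.8

The orange square moved from (5.3, 5.4) to (5.6, 6.1), a distance of √(0.3² + 0.7²) ≈ 0.8.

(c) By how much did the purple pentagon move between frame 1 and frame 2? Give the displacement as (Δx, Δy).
(1.3, -3.0)

The purple pentagon was at (2.6, 9.3) in frame 1 and (3.9, 6.3) in frame 2.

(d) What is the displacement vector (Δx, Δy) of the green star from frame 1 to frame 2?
(2.3, -2.2)

The green star was at (2.5, 5.5) in frame 1 and (4.8, 3.3) in frame 2.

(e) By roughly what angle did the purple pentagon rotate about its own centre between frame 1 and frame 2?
31° clockwise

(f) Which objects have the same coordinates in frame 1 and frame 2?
the red hexagon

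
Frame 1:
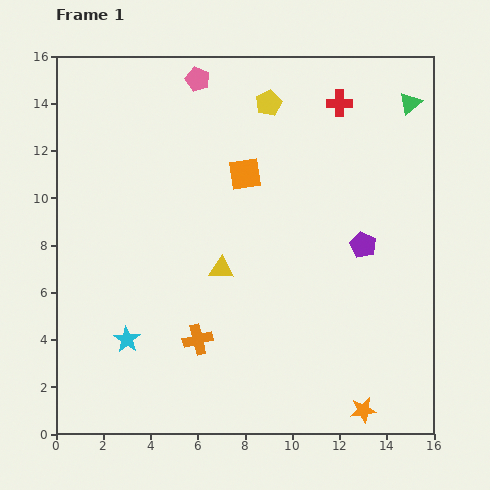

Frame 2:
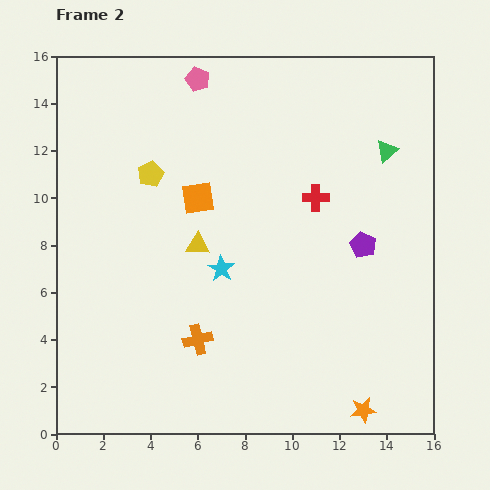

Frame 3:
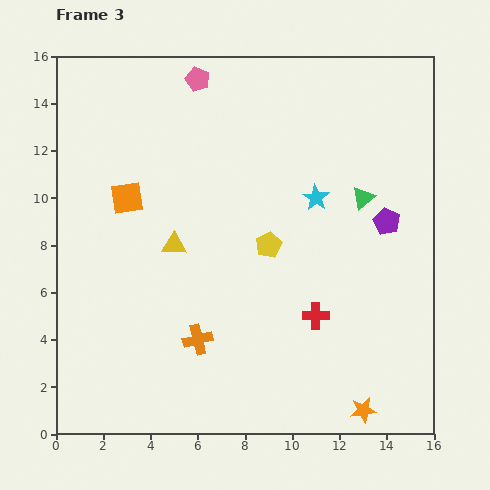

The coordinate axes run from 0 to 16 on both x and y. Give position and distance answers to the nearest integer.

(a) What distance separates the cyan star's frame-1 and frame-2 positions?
5

The cyan star moved from (3, 4) to (7, 7), a distance of √(4² + 3²) ≈ 5.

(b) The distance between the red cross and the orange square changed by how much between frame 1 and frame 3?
+4

Distance in frame 1: 5. Distance in frame 3: 9.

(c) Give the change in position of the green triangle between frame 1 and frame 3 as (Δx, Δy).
(-2, -4)

The green triangle was at (15, 14) in frame 1 and (13, 10) in frame 3.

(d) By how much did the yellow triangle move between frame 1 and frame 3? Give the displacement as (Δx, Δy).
(-2, 1)

The yellow triangle was at (7, 7) in frame 1 and (5, 8) in frame 3.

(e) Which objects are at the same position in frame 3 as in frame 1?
the orange cross, the orange star, the pink pentagon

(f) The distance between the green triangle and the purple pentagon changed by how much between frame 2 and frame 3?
-3

Distance in frame 2: 4. Distance in frame 3: 1.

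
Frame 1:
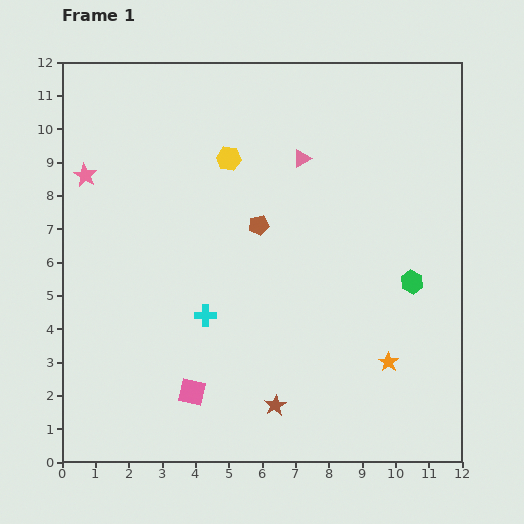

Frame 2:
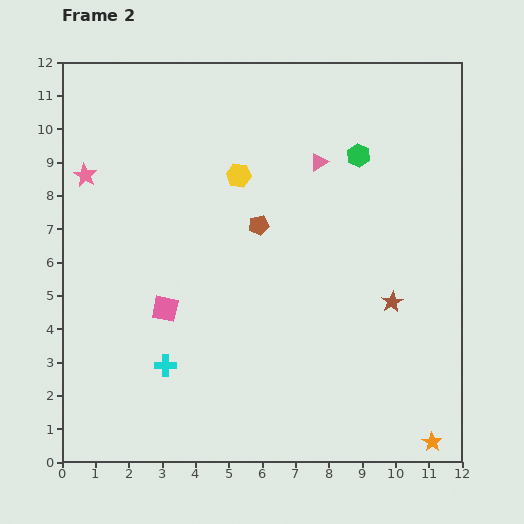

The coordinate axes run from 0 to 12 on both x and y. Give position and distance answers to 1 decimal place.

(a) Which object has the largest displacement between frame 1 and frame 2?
the brown star

(moved 4.7; next 4.1)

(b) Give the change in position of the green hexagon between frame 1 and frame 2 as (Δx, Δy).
(-1.6, 3.8)

The green hexagon was at (10.5, 5.4) in frame 1 and (8.9, 9.2) in frame 2.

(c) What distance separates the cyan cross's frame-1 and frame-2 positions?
1.9

The cyan cross moved from (4.3, 4.4) to (3.1, 2.9), a distance of √(1.2² + 1.5²) ≈ 1.9.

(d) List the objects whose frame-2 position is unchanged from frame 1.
the pink star, the brown pentagon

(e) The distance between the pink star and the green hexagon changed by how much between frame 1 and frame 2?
-2.1

Distance in frame 1: 10.3. Distance in frame 2: 8.2.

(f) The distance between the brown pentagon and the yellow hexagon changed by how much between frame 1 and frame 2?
-0.6

Distance in frame 1: 2.2. Distance in frame 2: 1.6.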